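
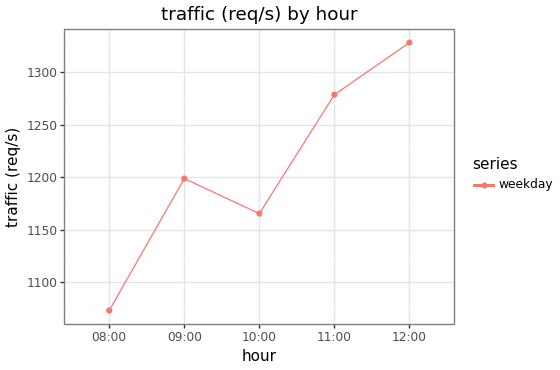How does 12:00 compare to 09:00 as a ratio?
≈ 1.1×

12:00 ≈ 1325, 09:00 ≈ 1200; 1325/1200 ≈ 1.1.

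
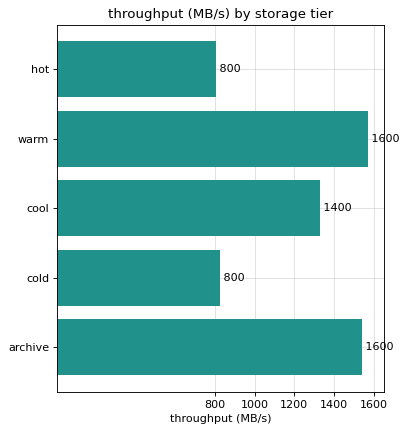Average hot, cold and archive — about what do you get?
≈ 1067

(800 + 800 + 1600) / 3 ≈ 1067.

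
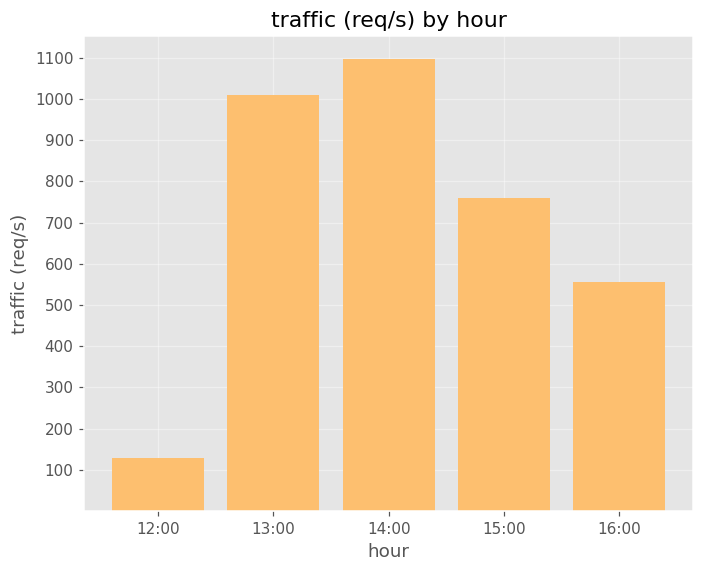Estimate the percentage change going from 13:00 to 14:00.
≈ +10%

13:00 ≈ 1000, 14:00 ≈ 1100; (1100 − 1000) / 1000 ≈ +10%.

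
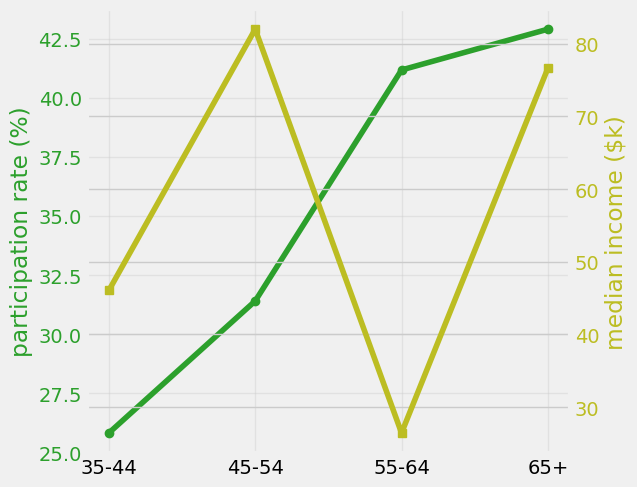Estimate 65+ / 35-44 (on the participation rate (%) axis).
≈ 1.62×

65+ ≈ 42, 35-44 ≈ 26; 42/26 ≈ 1.62.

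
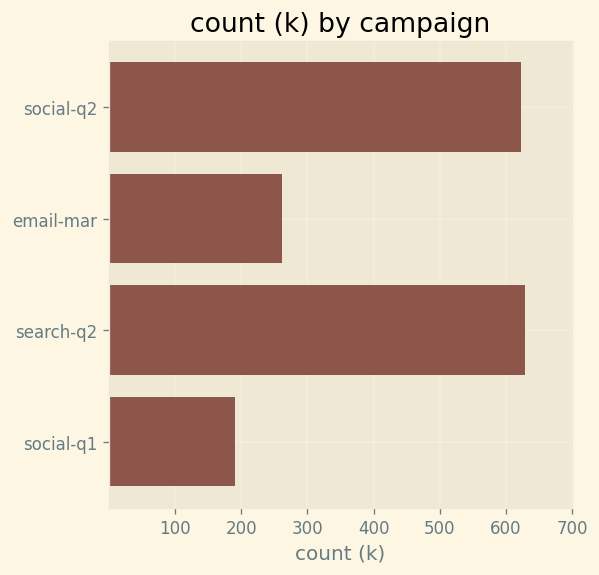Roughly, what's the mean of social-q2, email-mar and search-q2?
(600 + 300 + 600) / 3 ≈ 500.

≈ 500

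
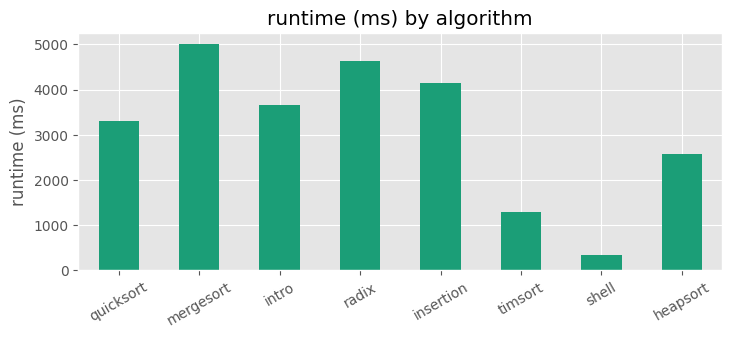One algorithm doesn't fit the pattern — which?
shell ≈ 500; the rest sit between ≈ 1500 and ≈ 5000.

shell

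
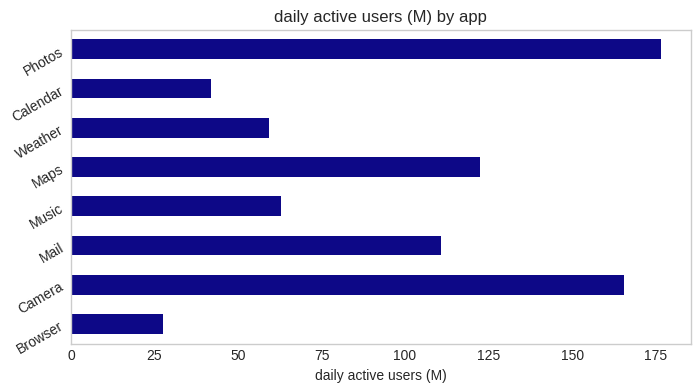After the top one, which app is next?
Camera

Top 3: Photos ≈ 180, Camera ≈ 160, Maps ≈ 120.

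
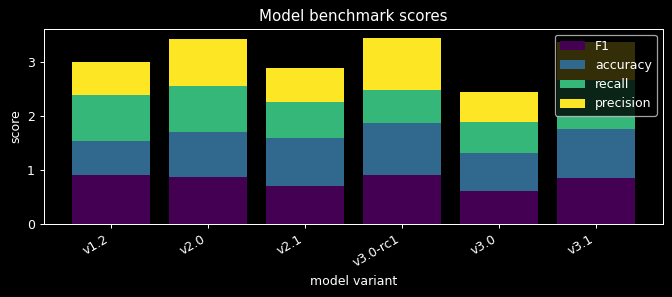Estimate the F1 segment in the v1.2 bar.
F1 top ≈ 1.0, bottom ≈ 0.0; segment ≈ 1.0.

≈ 1.0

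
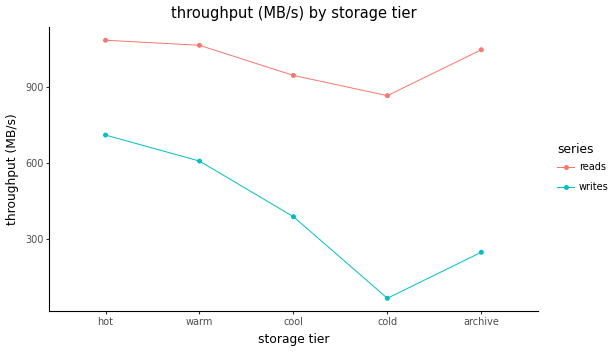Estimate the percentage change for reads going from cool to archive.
cool ≈ 900, archive ≈ 1000; (1000 − 900) / 900 ≈ +11.1%.

≈ +11.1%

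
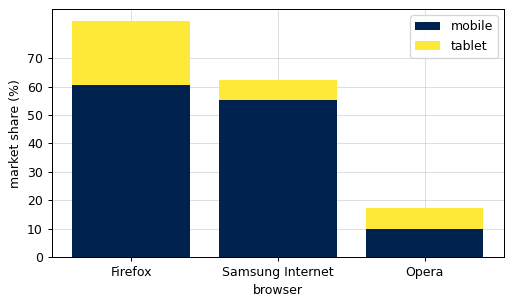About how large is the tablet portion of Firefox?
tablet top ≈ 80, bottom ≈ 60; segment ≈ 20.

≈ 20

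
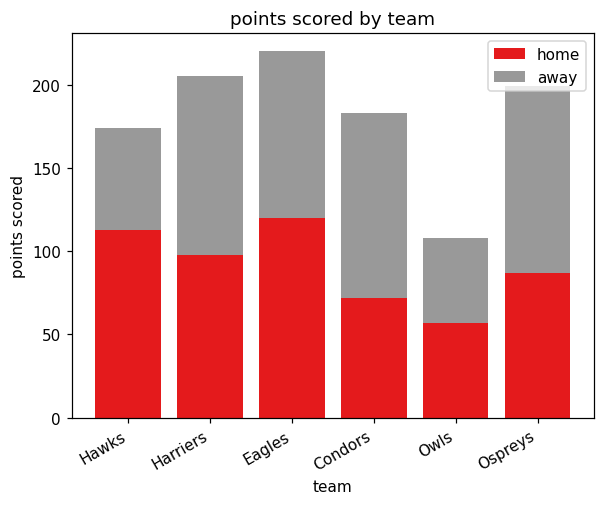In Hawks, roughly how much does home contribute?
≈ 120

home top ≈ 120, bottom ≈ 0; segment ≈ 120.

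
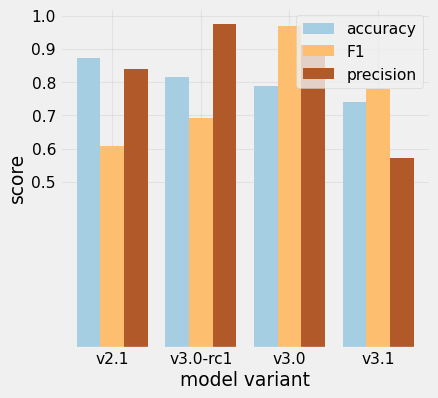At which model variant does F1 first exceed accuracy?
v3.0-rc1: F1 ≈ 0.7 vs accuracy ≈ 0.8 (not yet); v3.0: F1 ≈ 1.0 vs accuracy ≈ 0.8 (first crossover).

v3.0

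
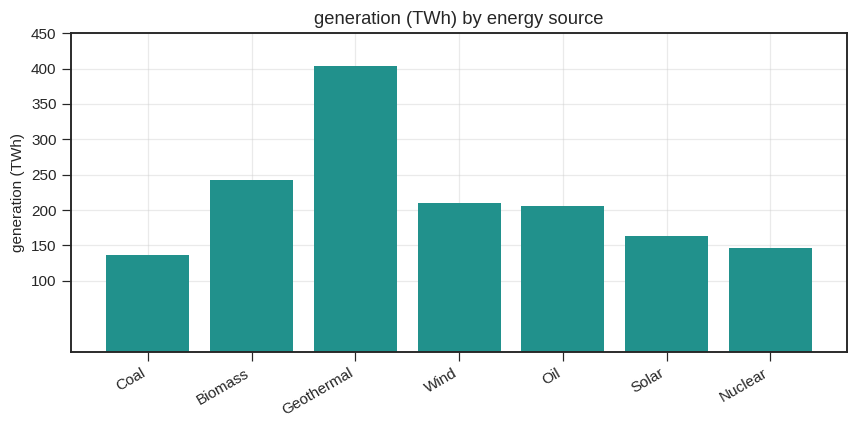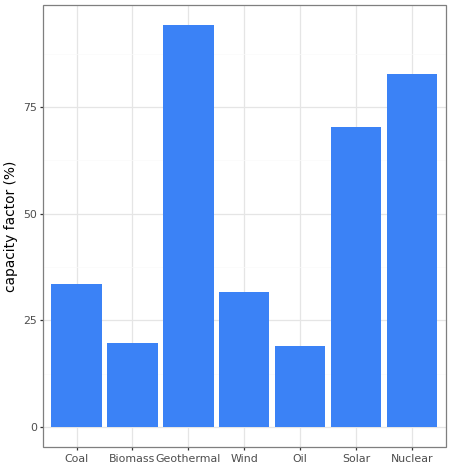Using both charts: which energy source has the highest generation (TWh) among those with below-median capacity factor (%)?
Biomass

Chart 2 median capacity factor (%) ≈ 30; below-median energy sources: Biomass, Wind, Oil. Among those, Biomass has the highest generation (TWh) (≈ 250).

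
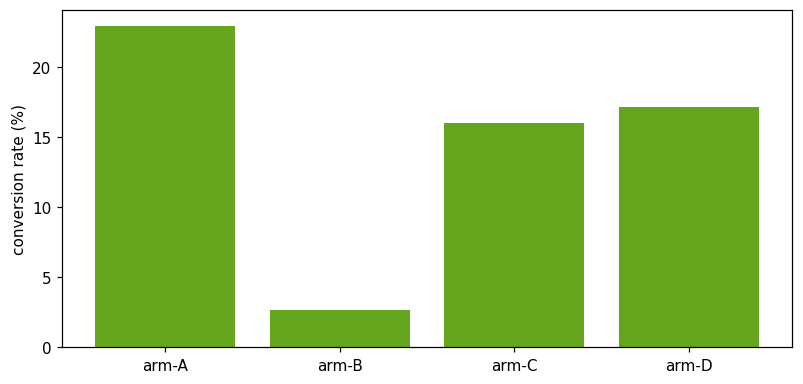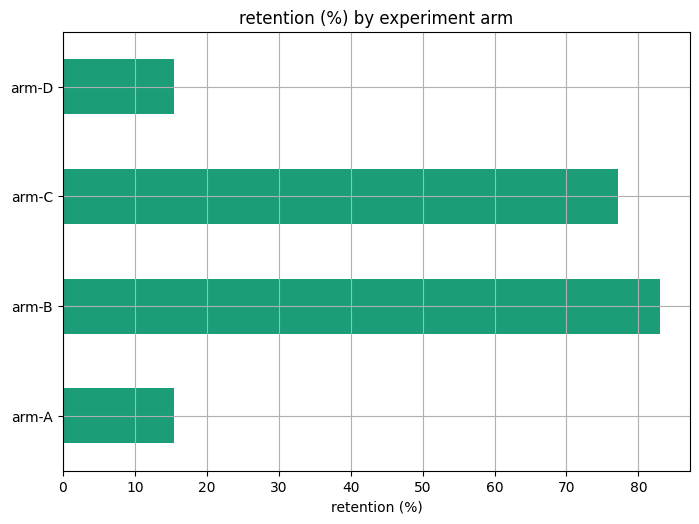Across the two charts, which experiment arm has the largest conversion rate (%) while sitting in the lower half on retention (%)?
arm-A

Chart 2 median retention (%) ≈ 50; below-median experiment arms: arm-A, arm-D. Among those, arm-A has the highest conversion rate (%) (≈ 25).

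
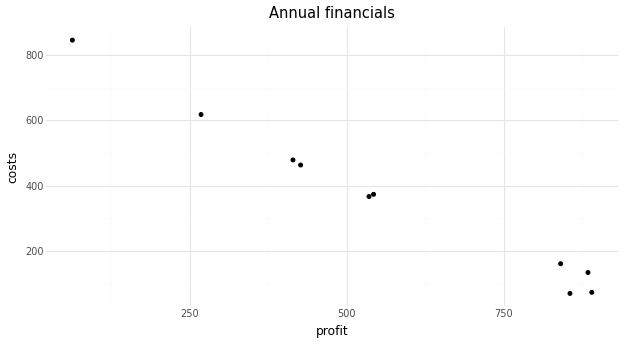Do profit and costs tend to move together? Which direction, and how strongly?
negative, strong

Points are negatively correlated; strong (|r| ≈ 1.0).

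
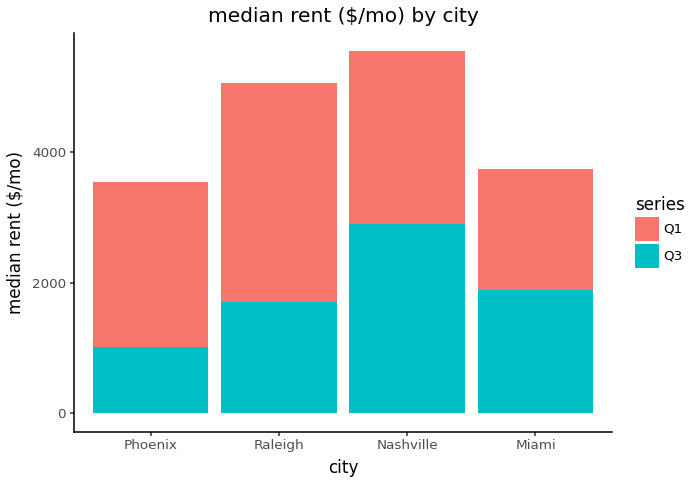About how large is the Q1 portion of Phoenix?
≈ 2500

Q1 top ≈ 3500, bottom ≈ 1000; segment ≈ 2500.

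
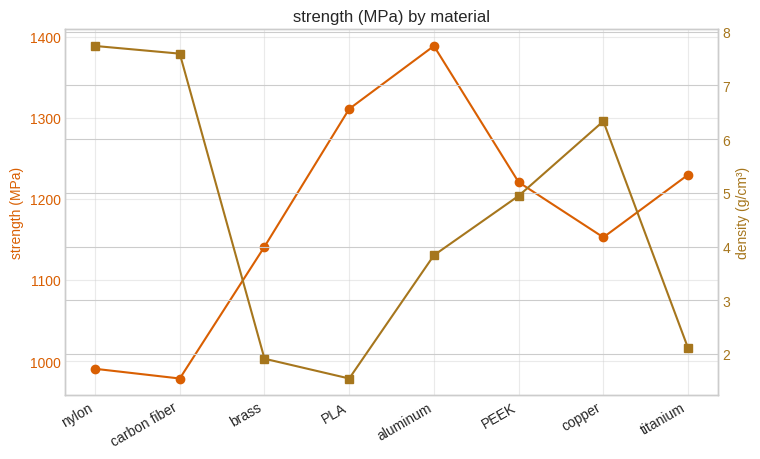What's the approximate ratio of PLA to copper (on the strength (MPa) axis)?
≈ 1.13×

PLA ≈ 1300, copper ≈ 1150; 1300/1150 ≈ 1.13.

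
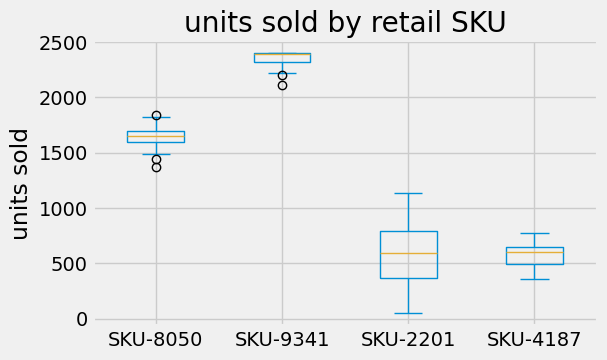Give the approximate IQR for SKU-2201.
≈ 400

Q3 ≈ 800, Q1 ≈ 400; IQR ≈ 400.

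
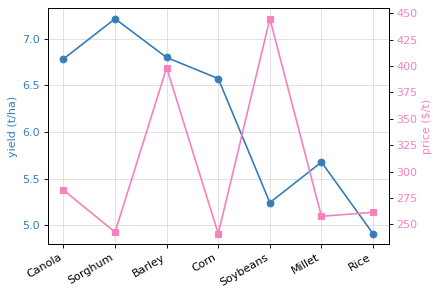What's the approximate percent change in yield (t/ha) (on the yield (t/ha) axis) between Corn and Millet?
≈ -15.2%

Corn ≈ 6.6, Millet ≈ 5.6; (5.6 − 6.6) / 6.6 ≈ -15.2%.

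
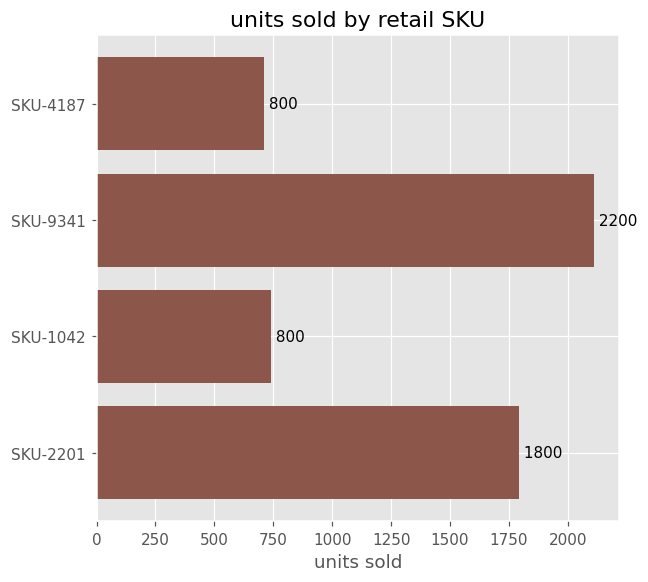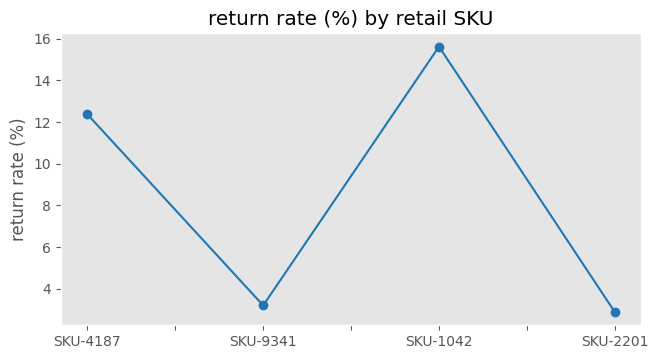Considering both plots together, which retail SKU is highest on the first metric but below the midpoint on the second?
Chart 2 median return rate (%) ≈ 8; below-median retail SKUs: SKU-9341, SKU-2201. Among those, SKU-9341 has the highest units sold (≈ 2200).

SKU-9341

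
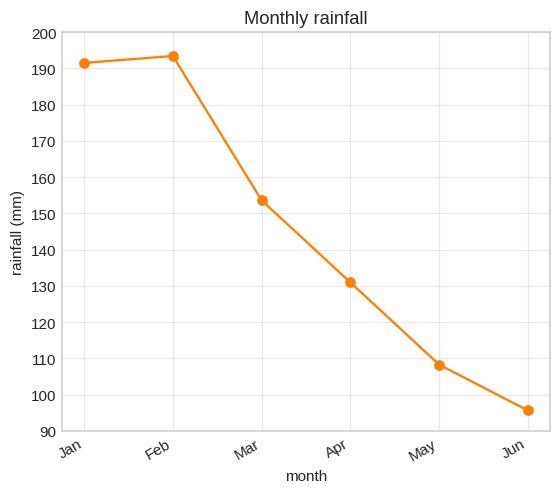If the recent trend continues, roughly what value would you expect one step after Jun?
Last three: 130, 110, 100 → slope ≈ -15/step → next ≈ 85.

≈ 85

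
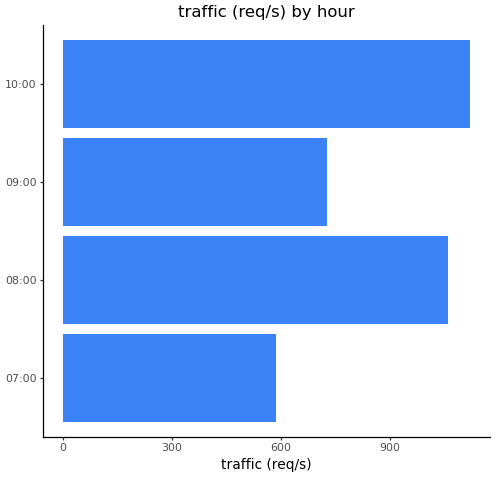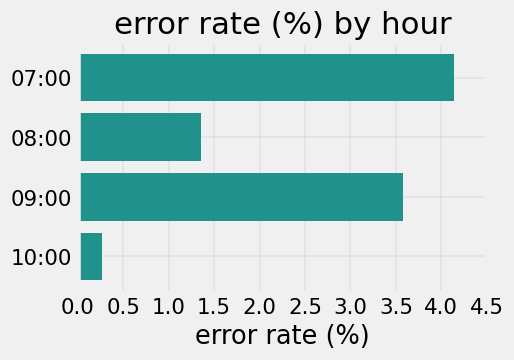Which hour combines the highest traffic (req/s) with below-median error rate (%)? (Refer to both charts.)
Chart 2 median error rate (%) ≈ 2.5; below-median hours: 08:00, 10:00. Among those, 10:00 has the highest traffic (req/s) (≈ 1200).

10:00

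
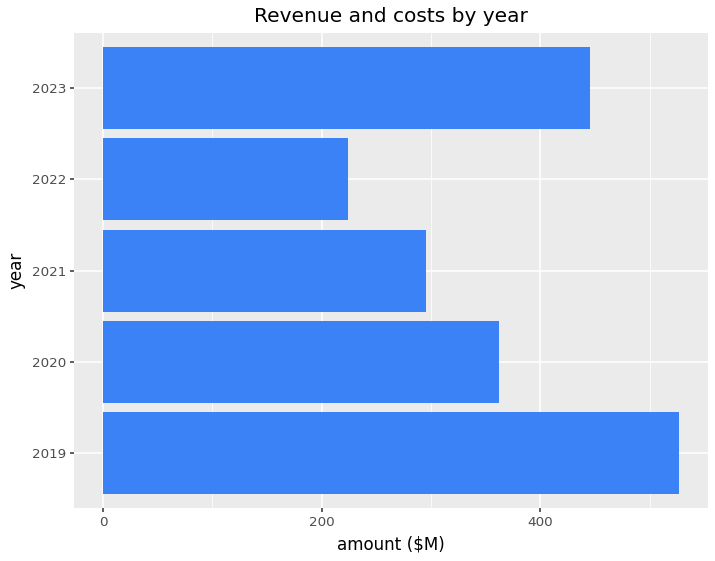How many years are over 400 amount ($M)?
Above 400: 2019, 2023.

2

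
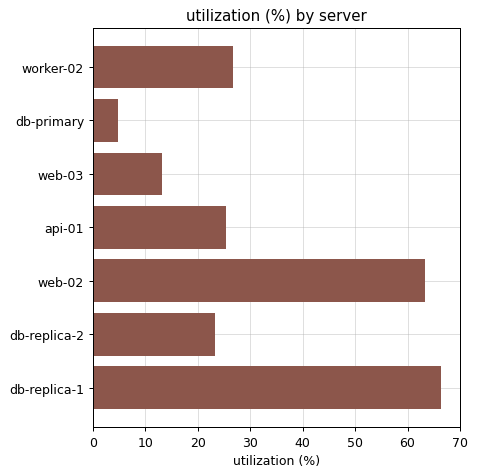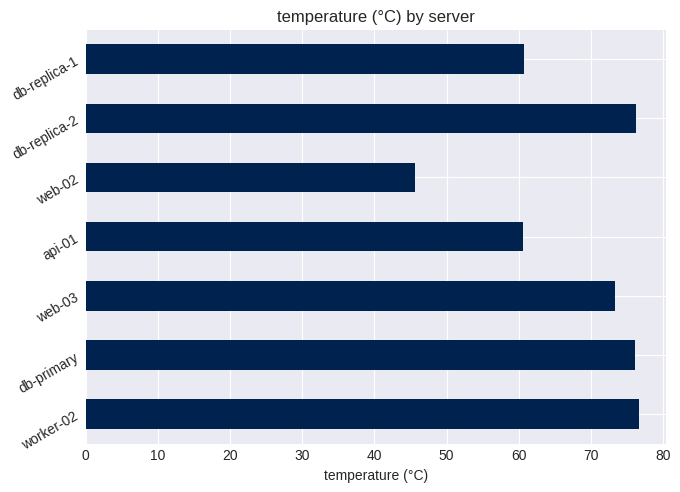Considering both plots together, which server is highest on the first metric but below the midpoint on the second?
db-replica-1

Chart 2 median temperature (°C) ≈ 70; below-median servers: api-01, web-02, db-replica-1. Among those, db-replica-1 has the highest utilization (%) (≈ 70).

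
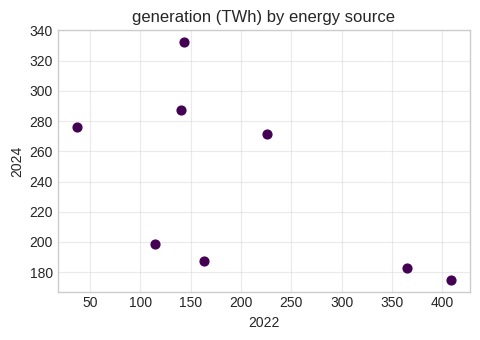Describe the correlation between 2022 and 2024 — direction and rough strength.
Points are negatively correlated; moderate (|r| ≈ 0.6).

negative, moderate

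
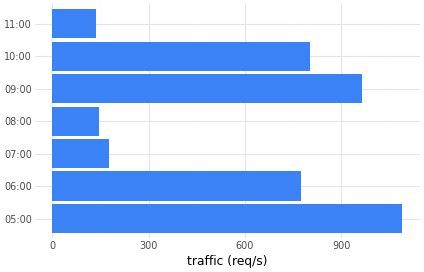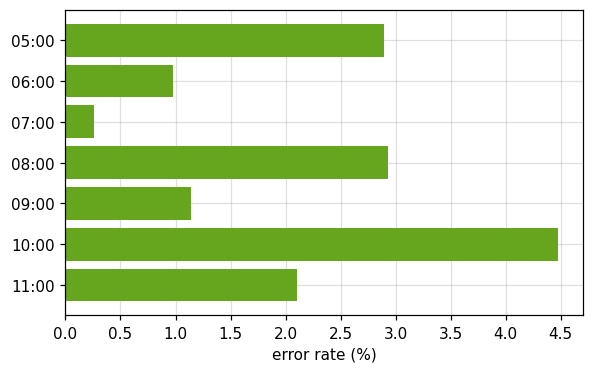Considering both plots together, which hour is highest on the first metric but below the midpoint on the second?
Chart 2 median error rate (%) ≈ 2; below-median hours: 06:00, 07:00, 09:00. Among those, 09:00 has the highest traffic (req/s) (≈ 1000).

09:00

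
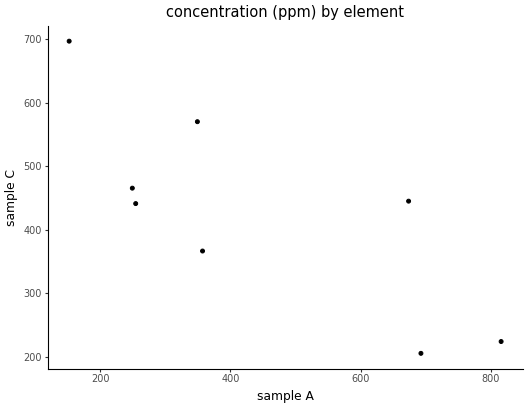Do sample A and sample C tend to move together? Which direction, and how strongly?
Points are negatively correlated; strong (|r| ≈ 0.8).

negative, strong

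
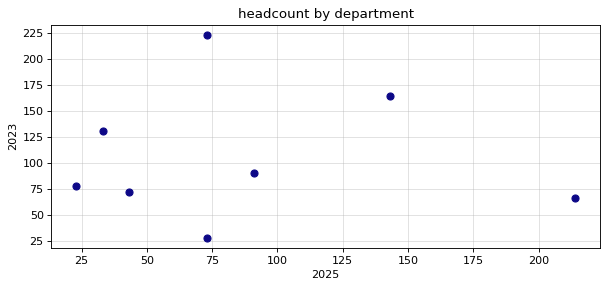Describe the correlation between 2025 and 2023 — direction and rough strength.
no clear correlation

Points are roughly uncorrelated; weak (|r| ≈ 0.0).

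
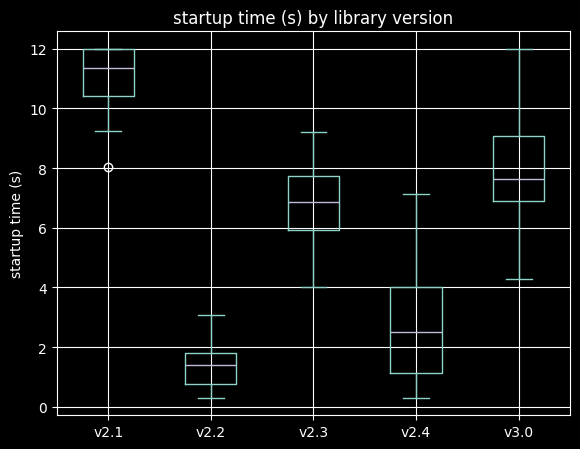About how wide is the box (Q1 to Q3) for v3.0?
≈ 2

Q3 ≈ 9, Q1 ≈ 7; IQR ≈ 2.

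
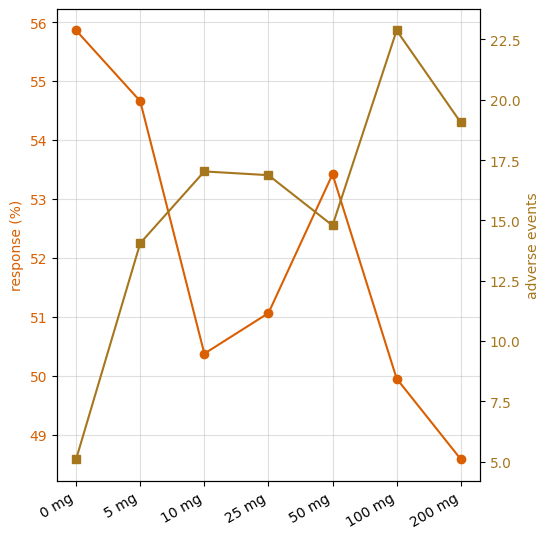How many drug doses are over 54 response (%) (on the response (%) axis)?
2

Above 54: 0 mg, 5 mg.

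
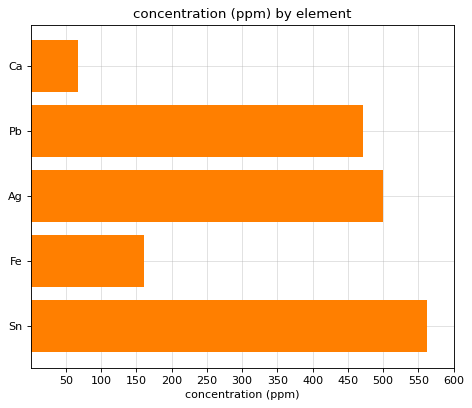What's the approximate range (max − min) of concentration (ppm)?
≈ 500

Max Sn ≈ 550, min Ca ≈ 50; range ≈ 500.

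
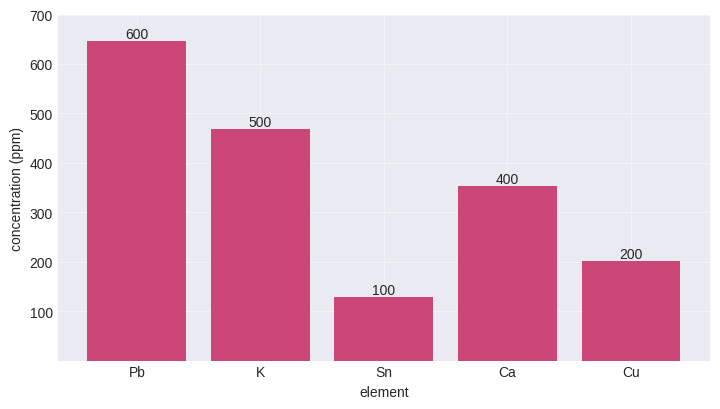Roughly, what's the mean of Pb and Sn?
≈ 350

(600 + 100) / 2 ≈ 350.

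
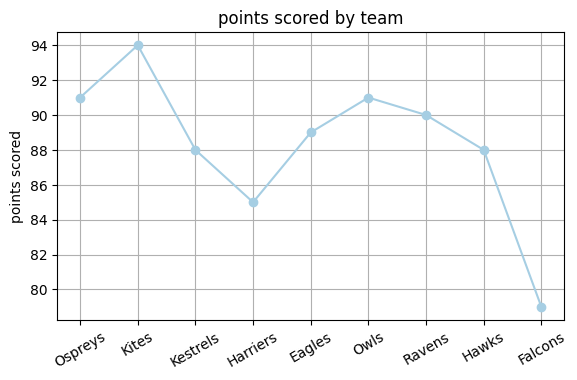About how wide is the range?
Max Kites ≈ 94, min Falcons ≈ 80; range ≈ 14.

≈ 14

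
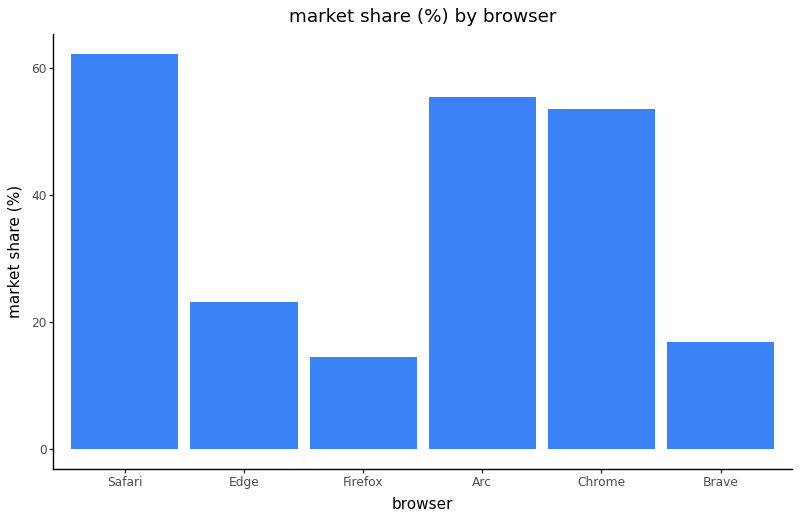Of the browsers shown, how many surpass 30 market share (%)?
3

Above 30: Safari, Arc, Chrome.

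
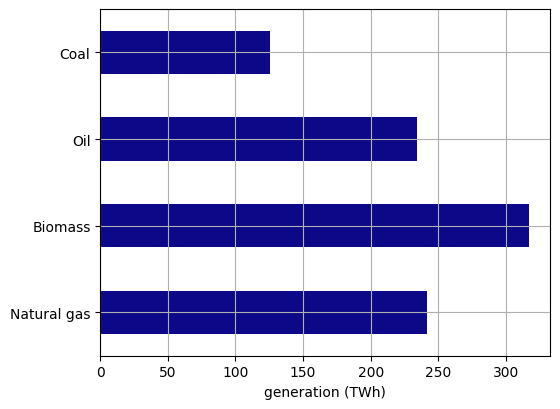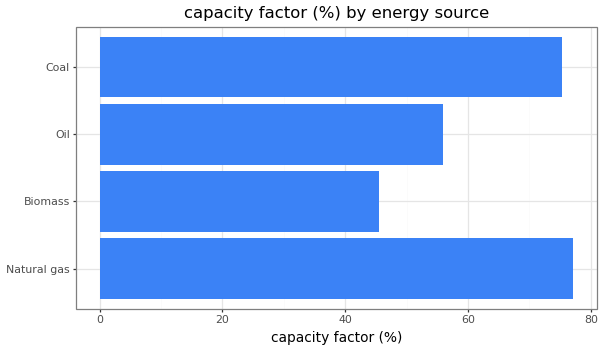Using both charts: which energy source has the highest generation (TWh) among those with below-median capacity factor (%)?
Biomass

Chart 2 median capacity factor (%) ≈ 70; below-median energy sources: Biomass, Oil. Among those, Biomass has the highest generation (TWh) (≈ 300).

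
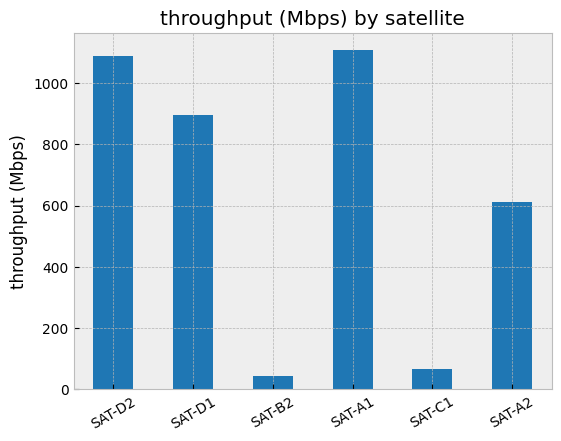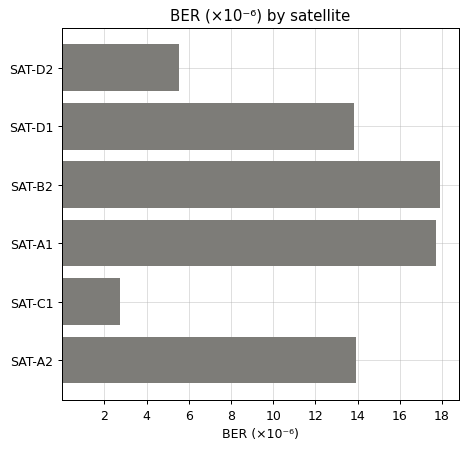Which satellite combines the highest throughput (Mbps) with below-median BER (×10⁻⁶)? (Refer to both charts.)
SAT-D2

Chart 2 median BER (×10⁻⁶) ≈ 14; below-median satellites: SAT-D2, SAT-D1, SAT-C1. Among those, SAT-D2 has the highest throughput (Mbps) (≈ 1000).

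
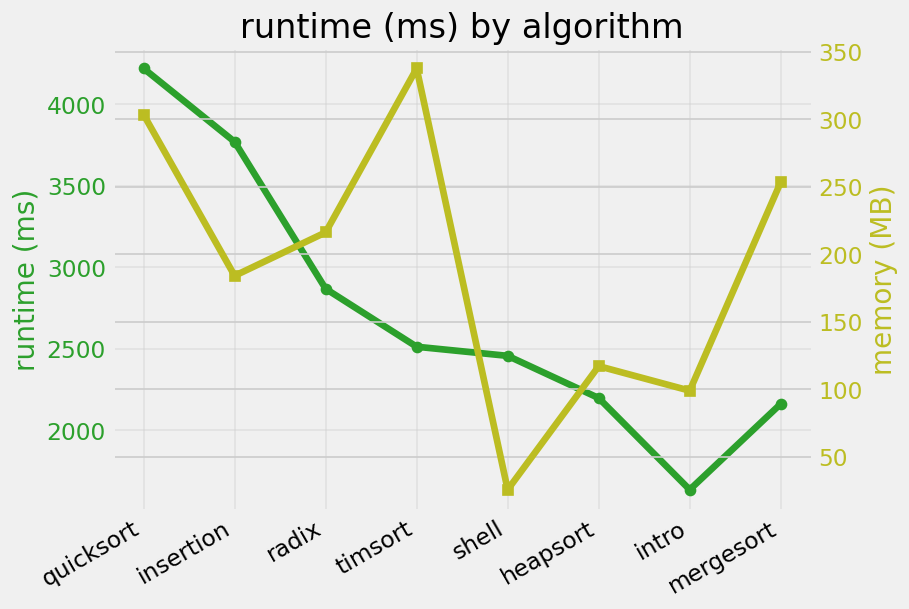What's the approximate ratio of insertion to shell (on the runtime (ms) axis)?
insertion ≈ 4000, shell ≈ 2500; 4000/2500 ≈ 1.6.

≈ 1.6×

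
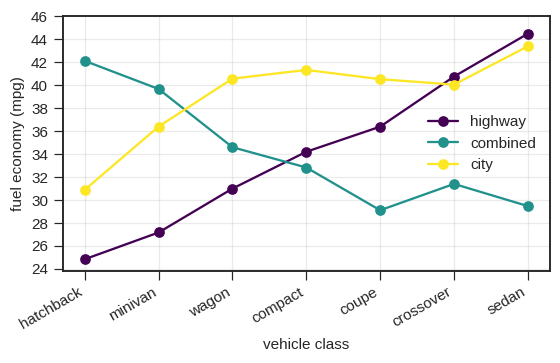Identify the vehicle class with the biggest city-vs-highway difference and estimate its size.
wagon: city ≈ 40, highway ≈ 30 → gap ≈ 10. Next-largest (minivan) is only ≈ 8.

wagon, ≈ 10 mpg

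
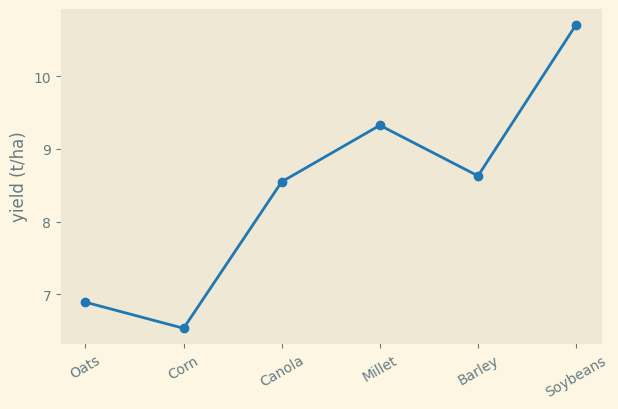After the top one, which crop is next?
Top 3: Soybeans ≈ 10.5, Millet ≈ 9.5, Barley ≈ 8.5.

Millet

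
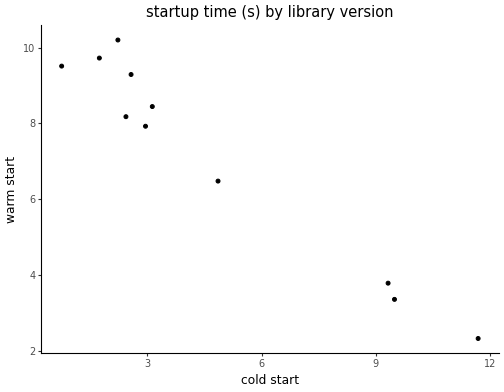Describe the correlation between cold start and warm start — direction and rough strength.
negative, strong

Points are negatively correlated; strong (|r| ≈ 1.0).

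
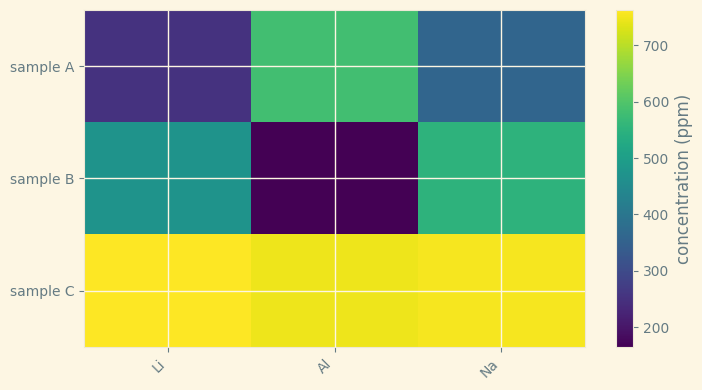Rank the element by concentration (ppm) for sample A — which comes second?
Top 3 for sample A: Al ≈ 600, Na ≈ 350, Li ≈ 250.

Na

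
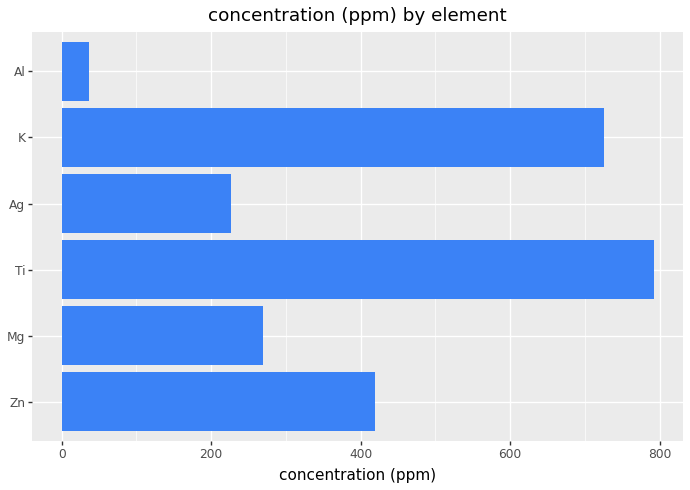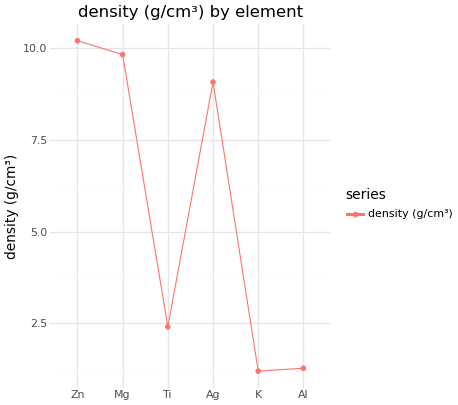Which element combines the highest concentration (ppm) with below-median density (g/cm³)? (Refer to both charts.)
Ti

Chart 2 median density (g/cm³) ≈ 6; below-median elements: Ti, K, Al. Among those, Ti has the highest concentration (ppm) (≈ 800).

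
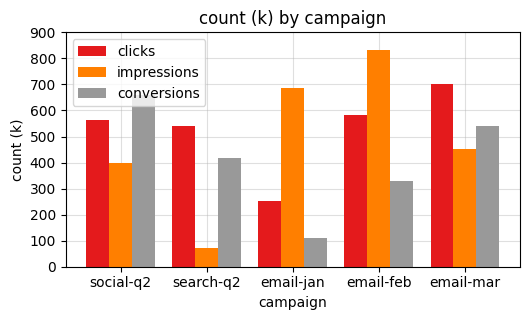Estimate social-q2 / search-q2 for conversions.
social-q2 ≈ 700, search-q2 ≈ 400; 700/400 ≈ 1.75.

≈ 1.75×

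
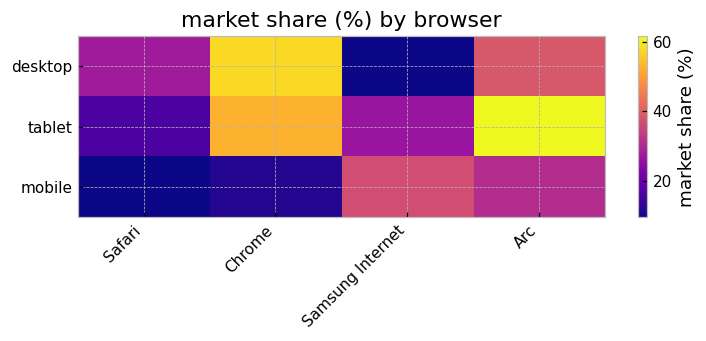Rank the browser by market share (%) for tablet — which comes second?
Chrome

Top 3 for tablet: Arc ≈ 60, Chrome ≈ 55, Samsung Internet ≈ 25.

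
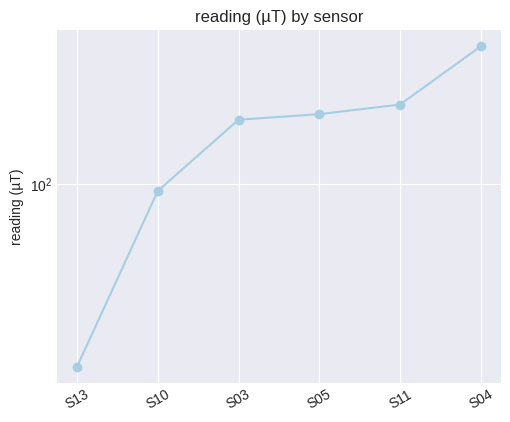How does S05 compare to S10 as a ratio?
S05 ≈ 175, S10 ≈ 100; 175/100 ≈ 1.75.

≈ 1.75×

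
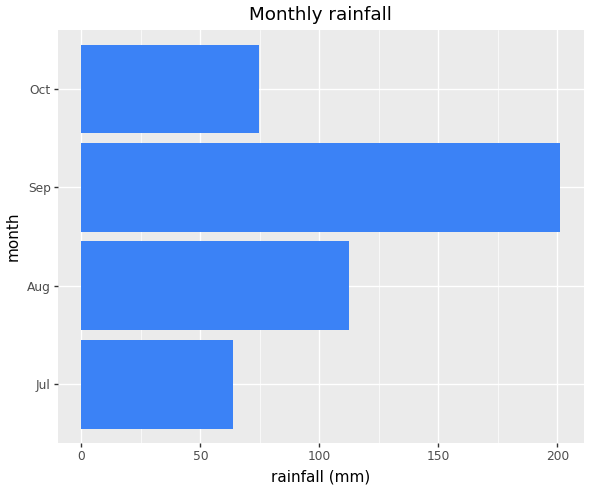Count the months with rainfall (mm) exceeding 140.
Above 140: Sep.

1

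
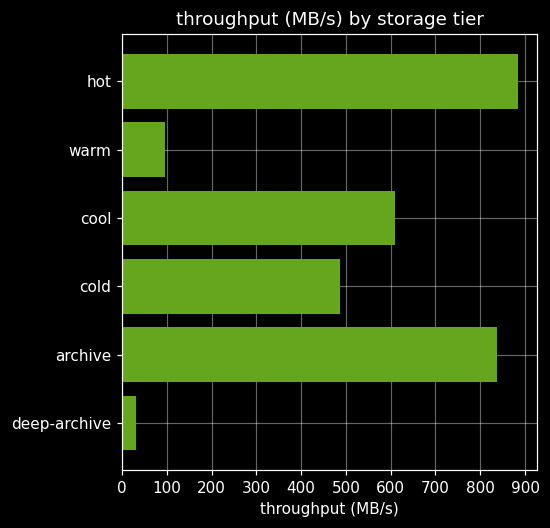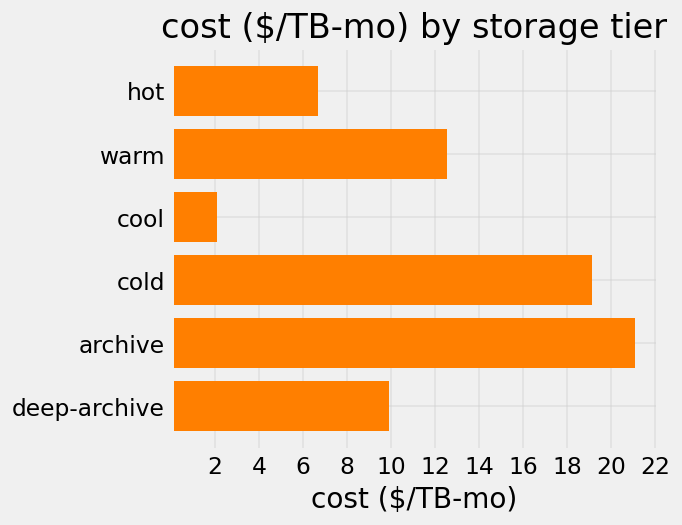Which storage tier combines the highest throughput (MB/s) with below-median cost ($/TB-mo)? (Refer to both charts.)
hot

Chart 2 median cost ($/TB-mo) ≈ 12; below-median storage tiers: hot, cool, deep-archive. Among those, hot has the highest throughput (MB/s) (≈ 900).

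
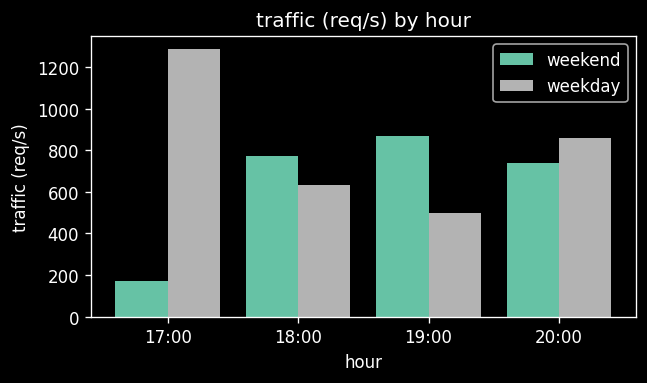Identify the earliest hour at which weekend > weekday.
18:00

17:00: weekend ≈ 200 vs weekday ≈ 1200 (not yet); 18:00: weekend ≈ 800 vs weekday ≈ 600 (first crossover).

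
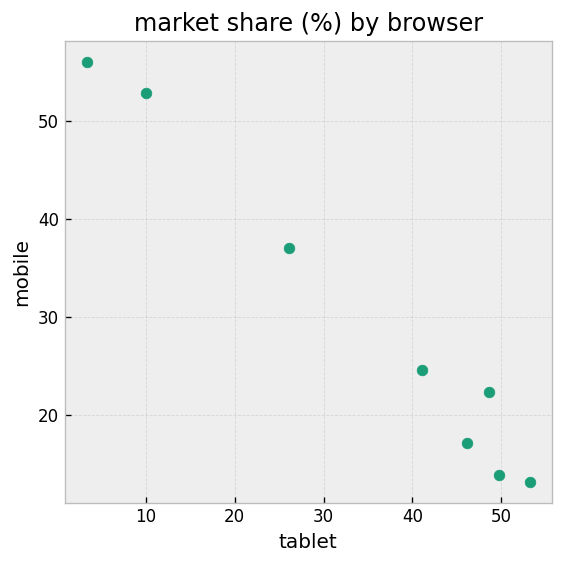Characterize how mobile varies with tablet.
Points are negatively correlated; strong (|r| ≈ 1.0).

negative, strong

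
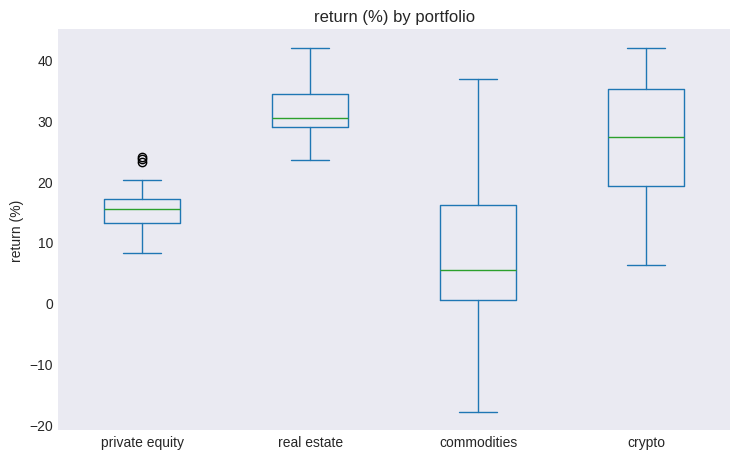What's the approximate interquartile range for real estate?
Q3 ≈ 34, Q1 ≈ 28; IQR ≈ 6.

≈ 6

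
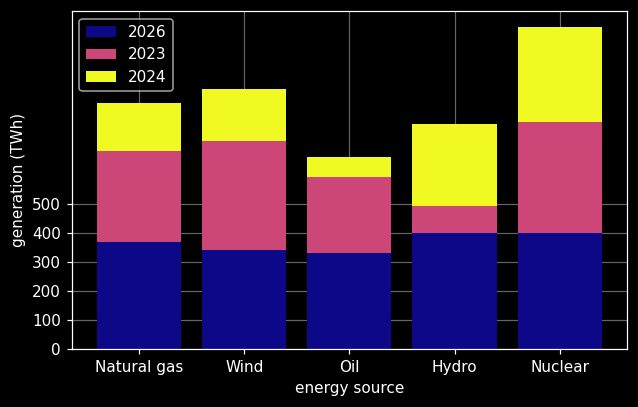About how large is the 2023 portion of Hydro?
≈ 100

2023 top ≈ 500, bottom ≈ 400; segment ≈ 100.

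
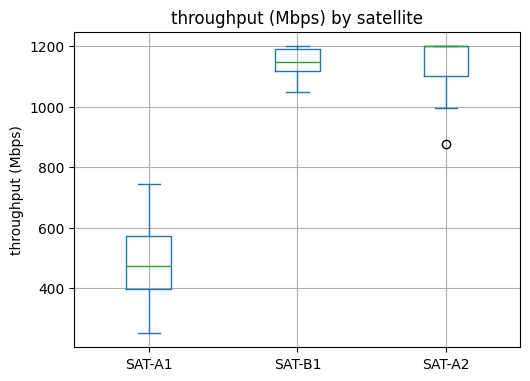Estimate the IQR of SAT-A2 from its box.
≈ 100

Q3 ≈ 1200, Q1 ≈ 1100; IQR ≈ 100.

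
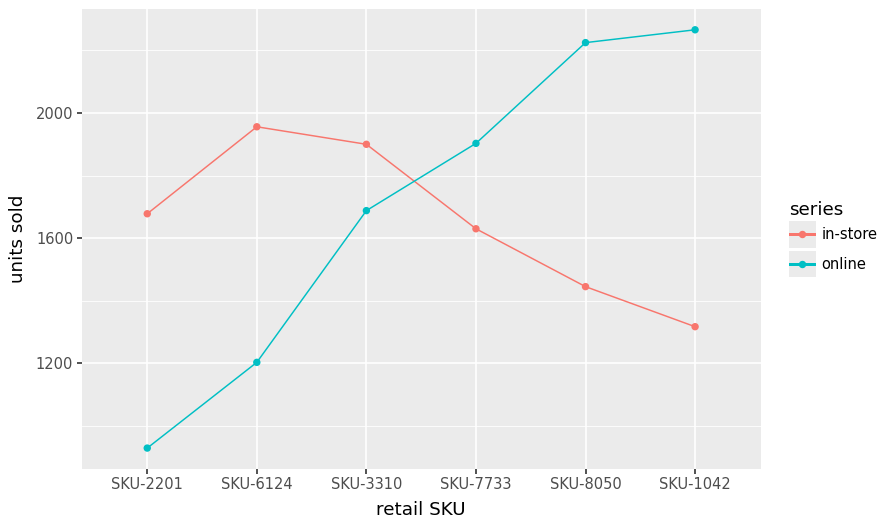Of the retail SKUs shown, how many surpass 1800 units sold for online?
Above 1800: SKU-7733, SKU-8050, SKU-1042.

3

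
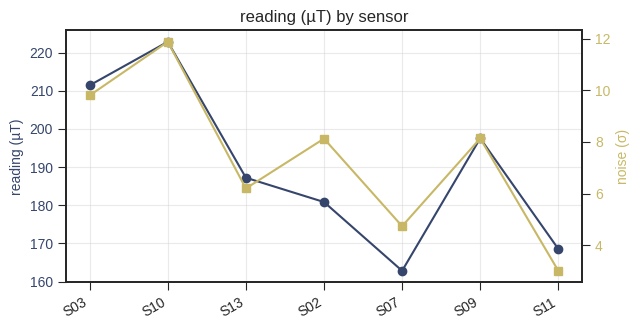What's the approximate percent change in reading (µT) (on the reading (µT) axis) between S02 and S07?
≈ -11.1%

S02 ≈ 180, S07 ≈ 160; (160 − 180) / 180 ≈ -11.1%.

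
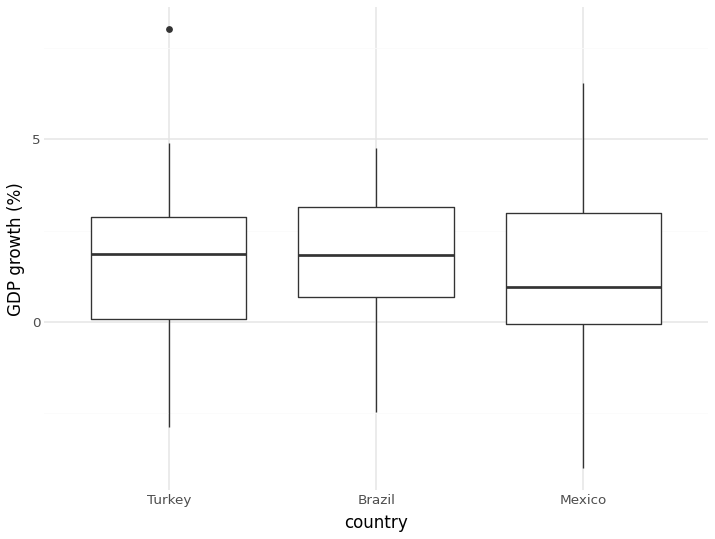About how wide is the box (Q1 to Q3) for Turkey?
≈ 2.8

Q3 ≈ 2.8, Q1 ≈ 0.0; IQR ≈ 2.8.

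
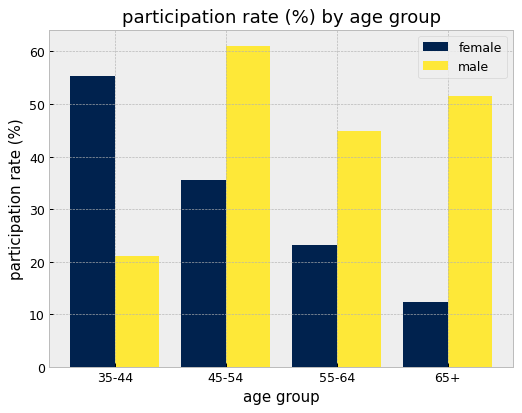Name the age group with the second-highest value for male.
65+

Top 3 for male: 45-54 ≈ 60, 65+ ≈ 50, 55-64 ≈ 40.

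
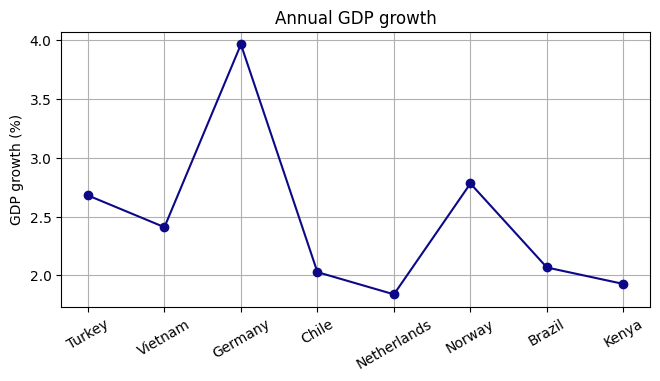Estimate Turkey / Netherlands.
Turkey ≈ 2.6, Netherlands ≈ 1.8; 2.6/1.8 ≈ 1.44.

≈ 1.44×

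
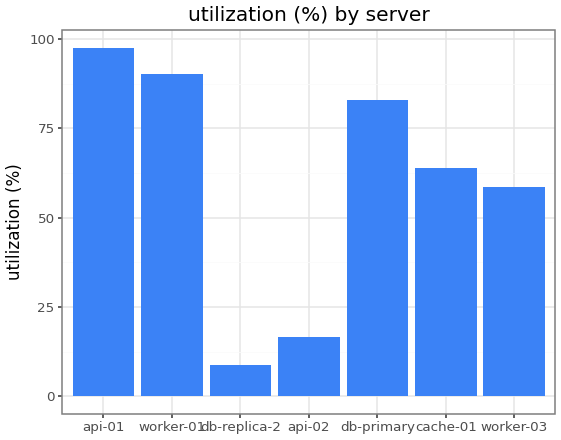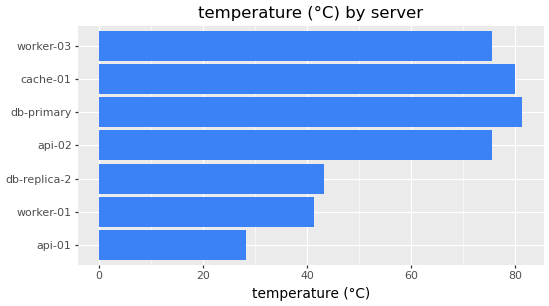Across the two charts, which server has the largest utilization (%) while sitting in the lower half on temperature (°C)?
api-01

Chart 2 median temperature (°C) ≈ 80; below-median servers: api-01, worker-01, db-replica-2. Among those, api-01 has the highest utilization (%) (≈ 100).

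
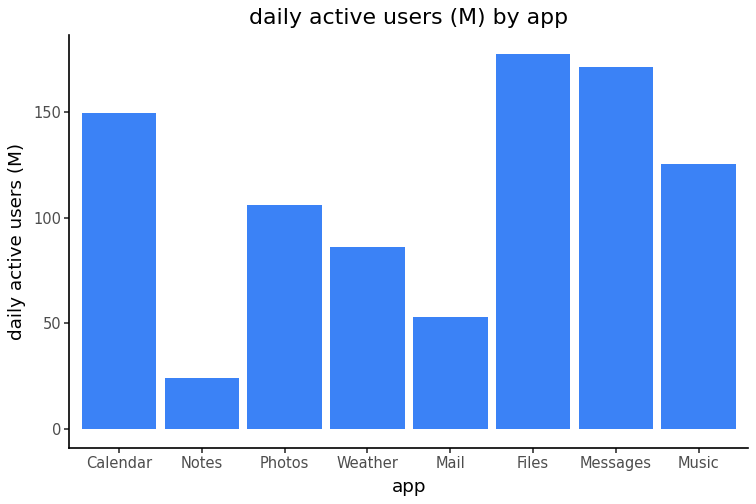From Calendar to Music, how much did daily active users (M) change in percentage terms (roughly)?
≈ -14.3%

Calendar ≈ 140, Music ≈ 120; (120 − 140) / 140 ≈ -14.3%.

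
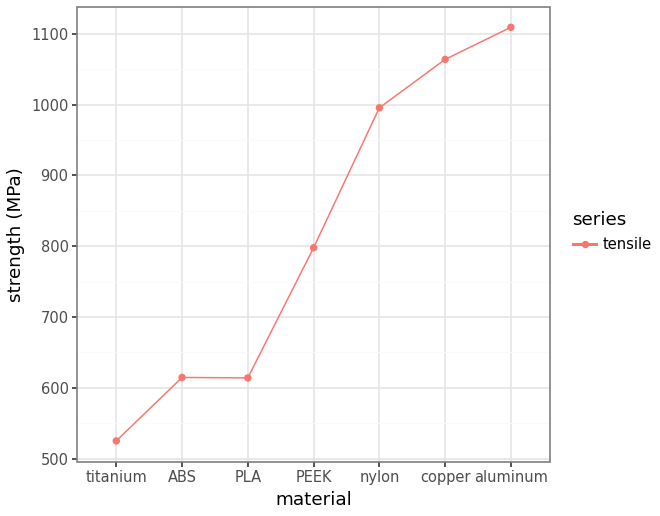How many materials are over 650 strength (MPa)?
Above 650: PEEK, nylon, copper, aluminum.

4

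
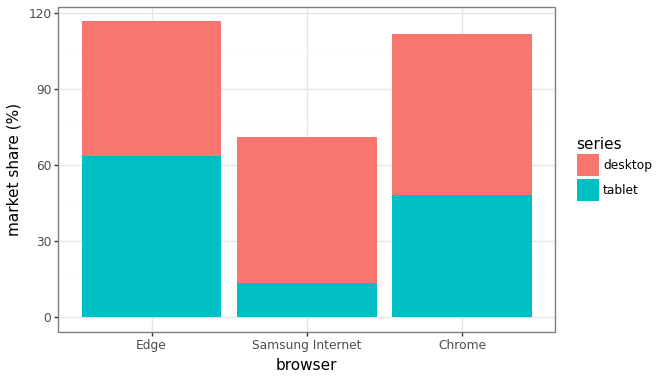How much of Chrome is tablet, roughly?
tablet top ≈ 50, bottom ≈ 0; segment ≈ 50.

≈ 50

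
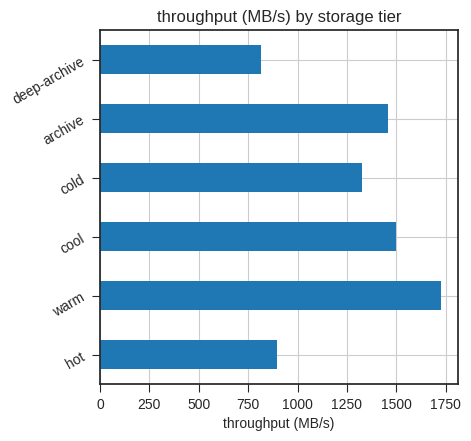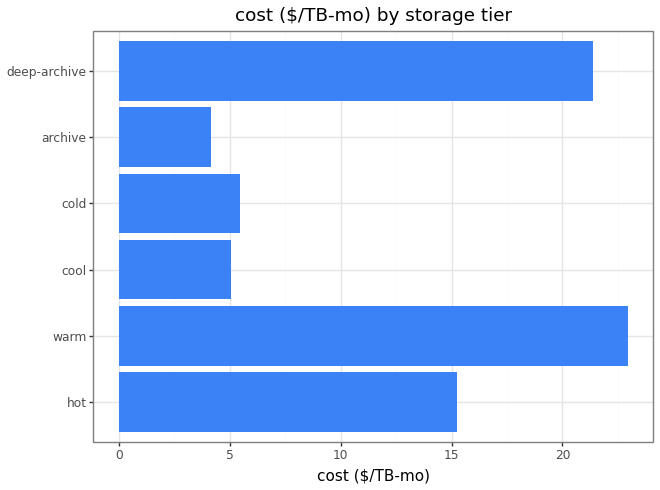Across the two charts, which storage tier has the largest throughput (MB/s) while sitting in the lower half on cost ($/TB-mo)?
Chart 2 median cost ($/TB-mo) ≈ 10; below-median storage tiers: cool, cold, archive. Among those, cool has the highest throughput (MB/s) (≈ 1600).

cool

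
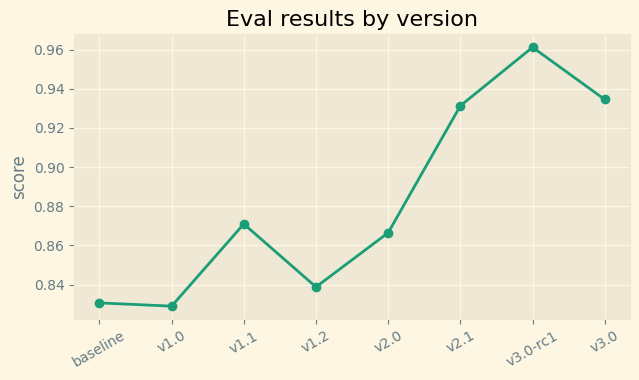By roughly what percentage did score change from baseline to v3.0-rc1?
≈ +14.3%

baseline ≈ 0.84, v3.0-rc1 ≈ 0.96; (0.96 − 0.84) / 0.84 ≈ +14.3%.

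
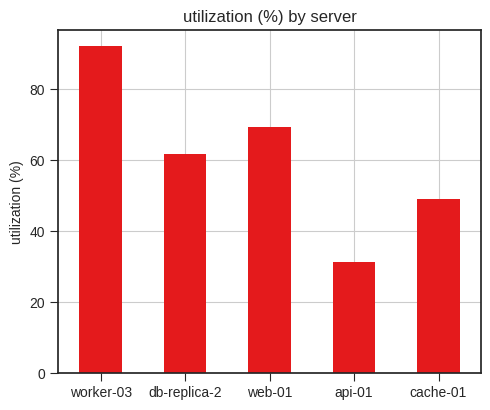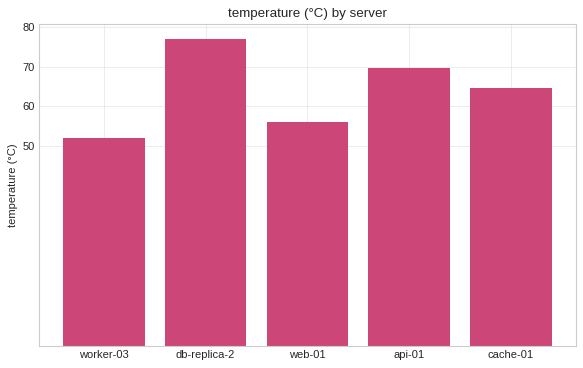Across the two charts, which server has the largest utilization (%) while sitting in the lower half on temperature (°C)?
worker-03

Chart 2 median temperature (°C) ≈ 60; below-median servers: worker-03, web-01. Among those, worker-03 has the highest utilization (%) (≈ 90).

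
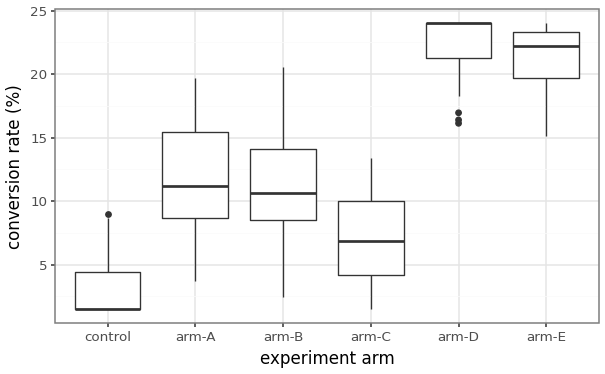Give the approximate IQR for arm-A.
≈ 8

Q3 ≈ 16, Q1 ≈ 8; IQR ≈ 8.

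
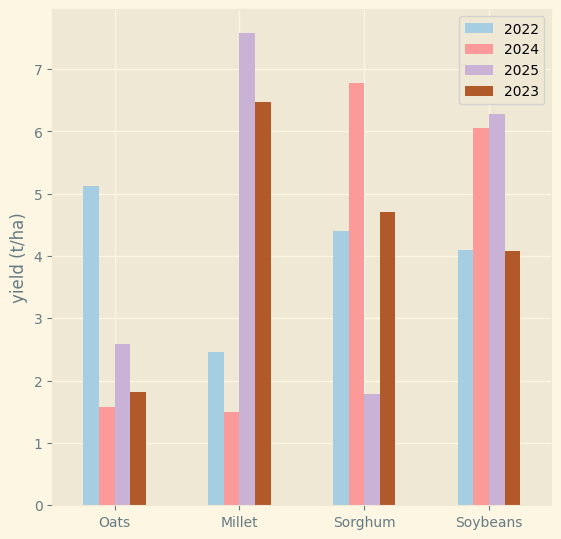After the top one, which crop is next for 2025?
Soybeans

Top 3 for 2025: Millet ≈ 8, Soybeans ≈ 6, Oats ≈ 3.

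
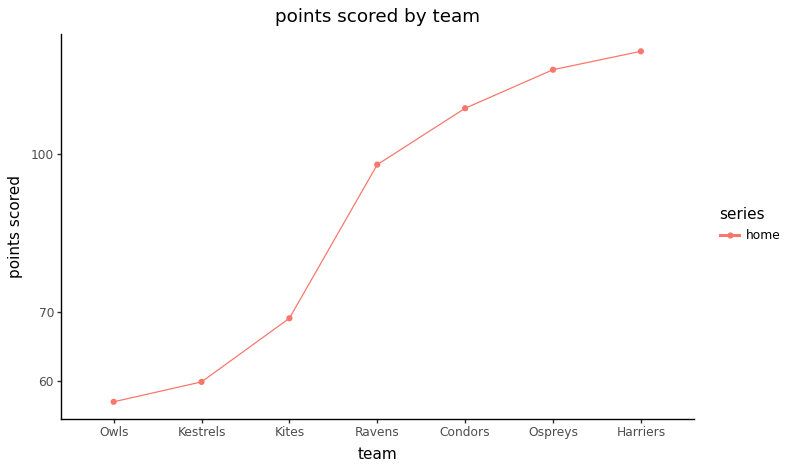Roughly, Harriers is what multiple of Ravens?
Harriers ≈ 130, Ravens ≈ 100; 130/100 ≈ 1.3.

≈ 1.3×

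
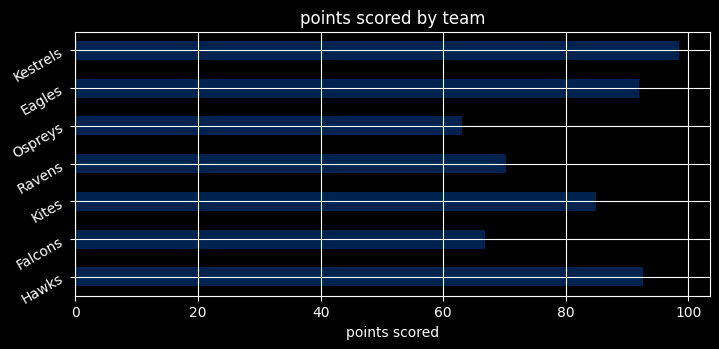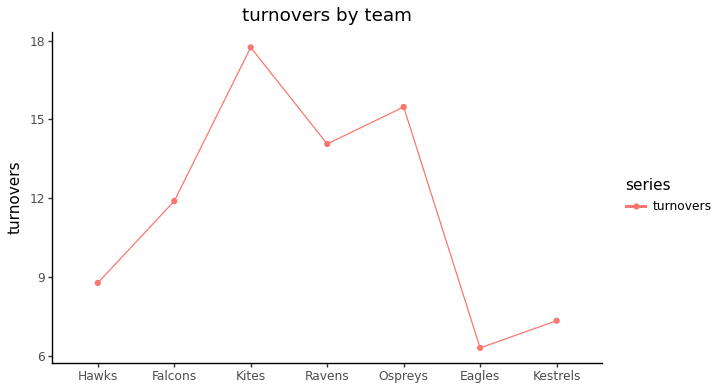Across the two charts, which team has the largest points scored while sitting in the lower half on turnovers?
Kestrels

Chart 2 median turnovers ≈ 12; below-median teams: Hawks, Eagles, Kestrels. Among those, Kestrels has the highest points scored (≈ 100).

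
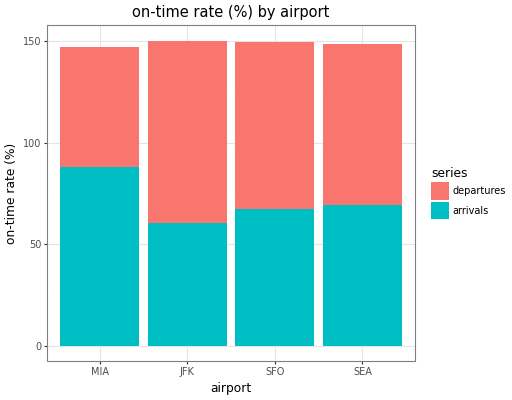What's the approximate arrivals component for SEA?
arrivals top ≈ 60, bottom ≈ 0; segment ≈ 60.

≈ 60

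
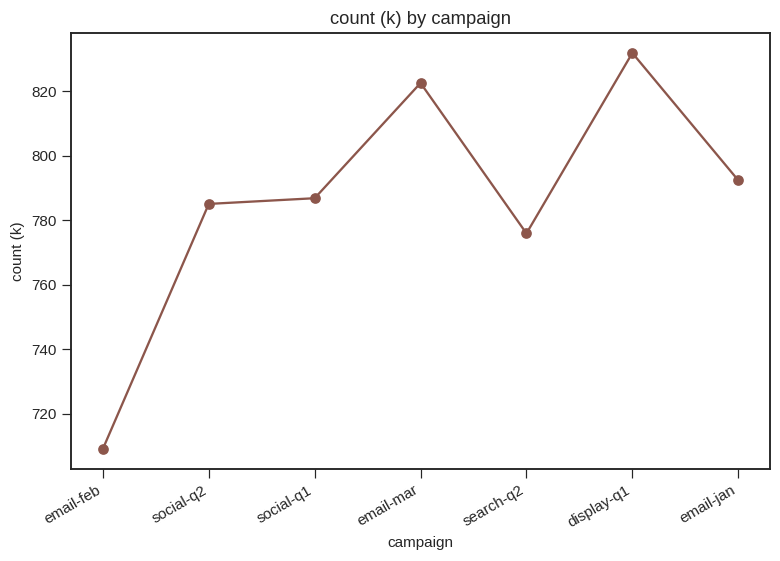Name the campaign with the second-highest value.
Top 3: display-q1 ≈ 840, email-mar ≈ 820, email-jan ≈ 800.

email-mar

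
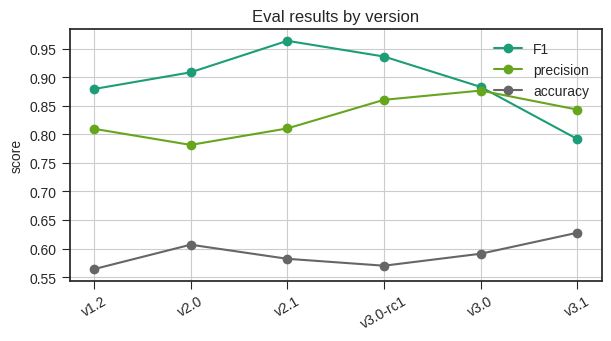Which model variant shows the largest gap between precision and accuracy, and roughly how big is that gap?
v3.0-rc1, ≈ 0.30

v3.0-rc1: precision ≈ 0.85, accuracy ≈ 0.55 → gap ≈ 0.30. Next-largest (v3.0) is only ≈ 0.30.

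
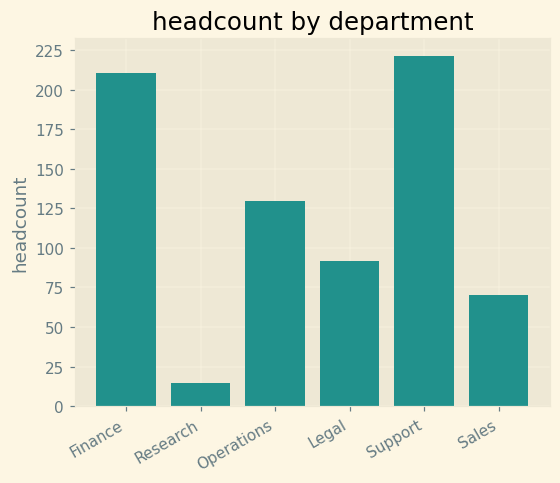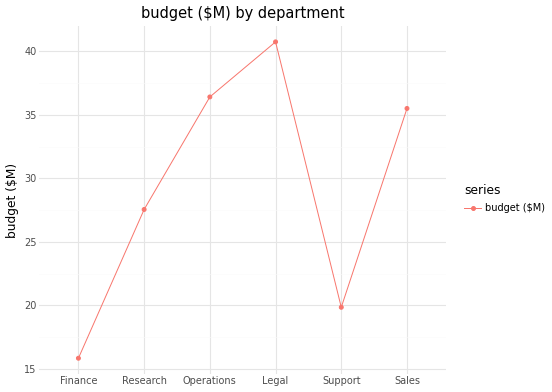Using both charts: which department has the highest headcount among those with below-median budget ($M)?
Chart 2 median budget ($M) ≈ 30; below-median departments: Finance, Research, Support. Among those, Support has the highest headcount (≈ 225).

Support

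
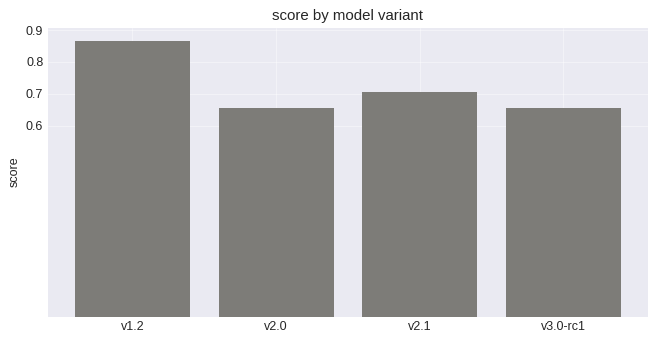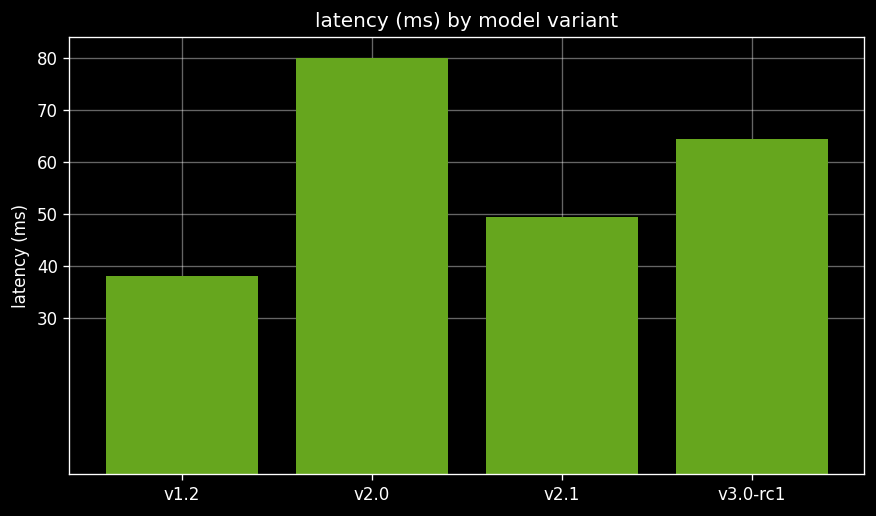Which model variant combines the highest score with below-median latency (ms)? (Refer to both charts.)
v1.2

Chart 2 median latency (ms) ≈ 60; below-median model variants: v1.2, v2.1. Among those, v1.2 has the highest score (≈ 0.9).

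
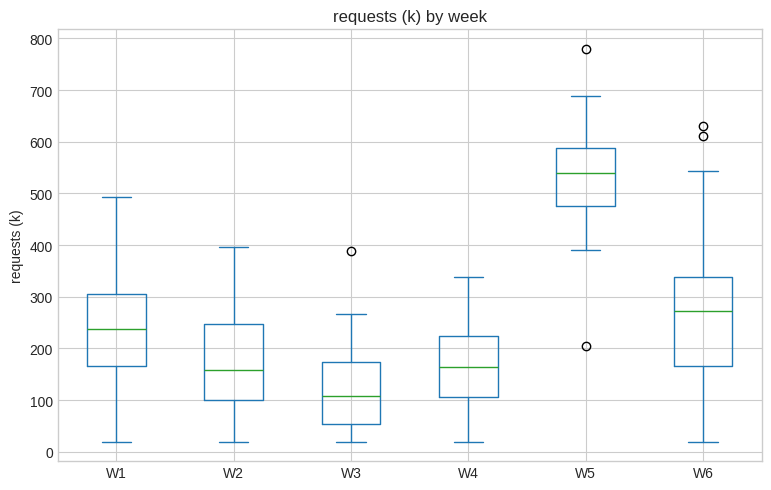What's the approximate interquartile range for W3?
≈ 100

Q3 ≈ 150, Q1 ≈ 50; IQR ≈ 100.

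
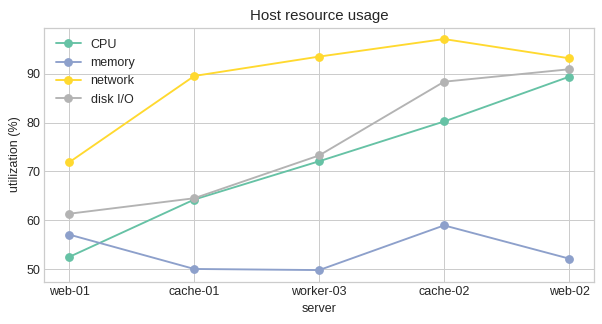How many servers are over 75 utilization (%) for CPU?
Above 75: cache-02, web-02.

2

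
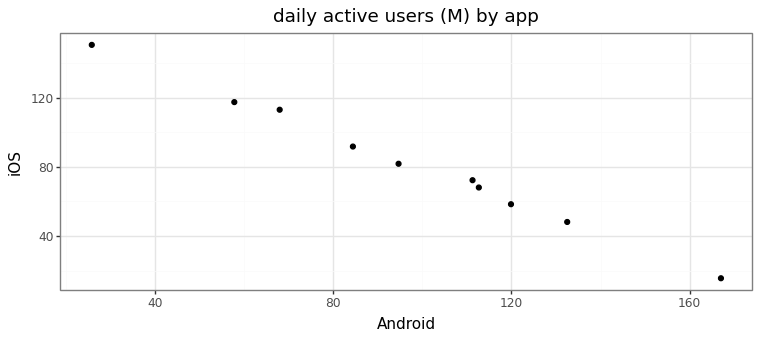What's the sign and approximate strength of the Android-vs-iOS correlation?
negative, strong

Points are negatively correlated; strong (|r| ≈ 1.0).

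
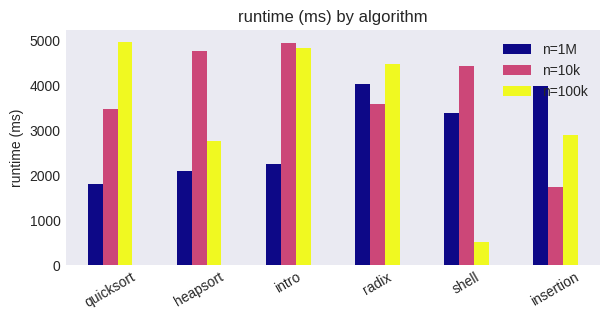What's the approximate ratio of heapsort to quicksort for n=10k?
heapsort ≈ 4500, quicksort ≈ 3500; 4500/3500 ≈ 1.29.

≈ 1.29×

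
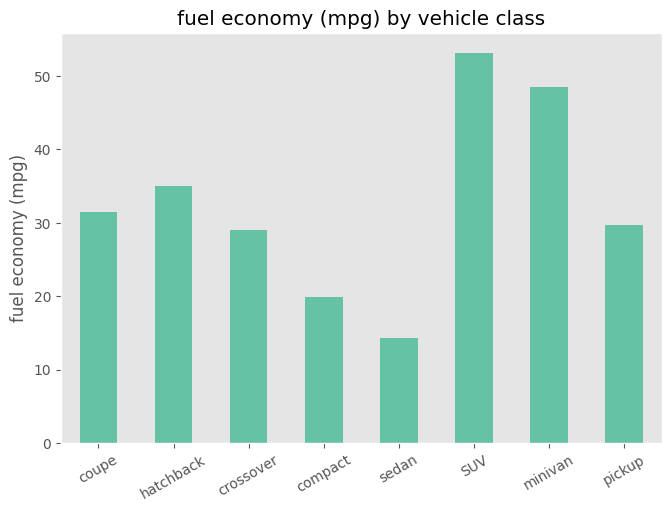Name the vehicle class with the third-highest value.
Top 4: SUV ≈ 55, minivan ≈ 50, hatchback ≈ 35, coupe ≈ 30.

hatchback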